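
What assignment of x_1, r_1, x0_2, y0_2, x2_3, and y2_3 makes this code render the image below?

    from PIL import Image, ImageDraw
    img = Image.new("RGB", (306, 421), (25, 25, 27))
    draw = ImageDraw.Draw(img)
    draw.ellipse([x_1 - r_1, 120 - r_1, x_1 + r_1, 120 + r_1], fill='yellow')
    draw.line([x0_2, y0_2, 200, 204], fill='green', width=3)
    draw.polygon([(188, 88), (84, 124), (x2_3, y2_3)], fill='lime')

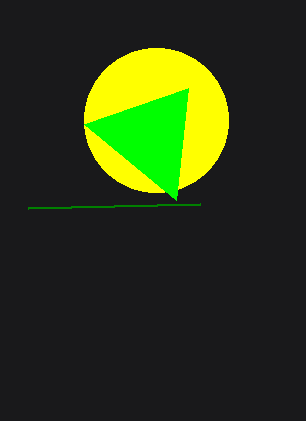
x_1 = 156
r_1 = 72
x0_2 = 28
y0_2 = 208
x2_3 = 176
y2_3 = 200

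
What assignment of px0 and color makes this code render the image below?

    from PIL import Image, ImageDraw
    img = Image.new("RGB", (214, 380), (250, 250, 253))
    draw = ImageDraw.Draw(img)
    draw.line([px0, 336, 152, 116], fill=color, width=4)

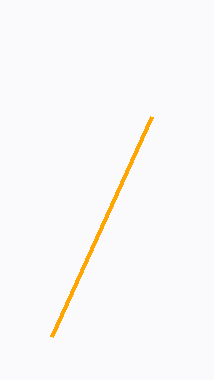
px0 = 52, color = 'orange'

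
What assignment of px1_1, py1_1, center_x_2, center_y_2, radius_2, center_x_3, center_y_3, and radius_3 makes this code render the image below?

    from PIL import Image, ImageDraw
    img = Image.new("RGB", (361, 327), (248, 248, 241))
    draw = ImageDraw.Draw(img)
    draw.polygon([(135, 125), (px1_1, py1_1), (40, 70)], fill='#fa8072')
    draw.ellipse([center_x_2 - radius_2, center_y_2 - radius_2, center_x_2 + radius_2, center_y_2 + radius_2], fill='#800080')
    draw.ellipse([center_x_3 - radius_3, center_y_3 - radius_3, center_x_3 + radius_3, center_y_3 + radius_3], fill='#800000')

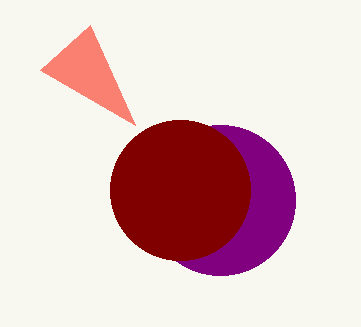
px1_1 = 90; py1_1 = 25; center_x_2 = 220; center_y_2 = 200; radius_2 = 75; center_x_3 = 180; center_y_3 = 190; radius_3 = 70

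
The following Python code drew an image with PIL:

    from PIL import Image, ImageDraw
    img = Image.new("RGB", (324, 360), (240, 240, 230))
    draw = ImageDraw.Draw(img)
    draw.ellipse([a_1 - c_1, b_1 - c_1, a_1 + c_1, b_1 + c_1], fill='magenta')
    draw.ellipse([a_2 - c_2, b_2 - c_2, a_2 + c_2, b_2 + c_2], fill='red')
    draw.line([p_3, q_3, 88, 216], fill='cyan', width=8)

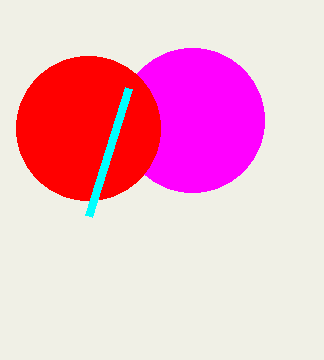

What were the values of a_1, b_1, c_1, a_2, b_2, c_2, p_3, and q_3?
a_1 = 192
b_1 = 120
c_1 = 72
a_2 = 88
b_2 = 128
c_2 = 72
p_3 = 128
q_3 = 88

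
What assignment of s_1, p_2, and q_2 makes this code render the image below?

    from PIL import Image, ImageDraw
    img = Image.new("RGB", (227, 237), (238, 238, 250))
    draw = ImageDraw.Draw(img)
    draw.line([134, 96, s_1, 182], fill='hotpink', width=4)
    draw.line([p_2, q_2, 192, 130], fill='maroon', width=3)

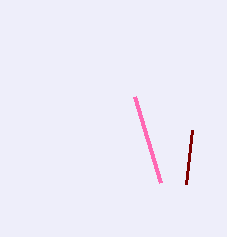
s_1 = 160; p_2 = 186; q_2 = 184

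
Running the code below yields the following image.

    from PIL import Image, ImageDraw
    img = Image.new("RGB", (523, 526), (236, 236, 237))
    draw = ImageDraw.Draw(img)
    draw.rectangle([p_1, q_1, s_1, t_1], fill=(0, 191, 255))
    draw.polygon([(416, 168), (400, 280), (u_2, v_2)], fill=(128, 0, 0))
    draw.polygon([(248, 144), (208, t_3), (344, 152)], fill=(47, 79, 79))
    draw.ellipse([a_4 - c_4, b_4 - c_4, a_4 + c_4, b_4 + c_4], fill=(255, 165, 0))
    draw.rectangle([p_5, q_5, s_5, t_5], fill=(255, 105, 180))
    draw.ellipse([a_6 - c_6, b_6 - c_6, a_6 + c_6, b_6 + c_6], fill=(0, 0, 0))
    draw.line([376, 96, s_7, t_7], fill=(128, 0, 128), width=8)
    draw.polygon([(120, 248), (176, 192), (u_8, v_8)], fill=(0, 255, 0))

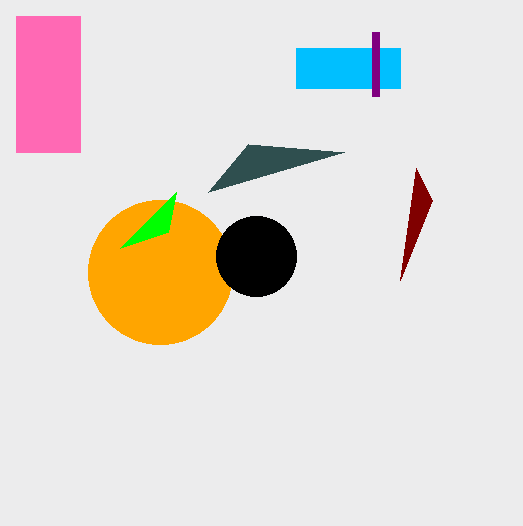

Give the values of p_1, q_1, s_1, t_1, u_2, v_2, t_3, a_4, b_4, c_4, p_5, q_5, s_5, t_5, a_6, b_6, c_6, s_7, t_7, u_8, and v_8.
p_1 = 296; q_1 = 48; s_1 = 400; t_1 = 88; u_2 = 432; v_2 = 200; t_3 = 192; a_4 = 160; b_4 = 272; c_4 = 72; p_5 = 16; q_5 = 16; s_5 = 80; t_5 = 152; a_6 = 256; b_6 = 256; c_6 = 40; s_7 = 376; t_7 = 32; u_8 = 168; v_8 = 232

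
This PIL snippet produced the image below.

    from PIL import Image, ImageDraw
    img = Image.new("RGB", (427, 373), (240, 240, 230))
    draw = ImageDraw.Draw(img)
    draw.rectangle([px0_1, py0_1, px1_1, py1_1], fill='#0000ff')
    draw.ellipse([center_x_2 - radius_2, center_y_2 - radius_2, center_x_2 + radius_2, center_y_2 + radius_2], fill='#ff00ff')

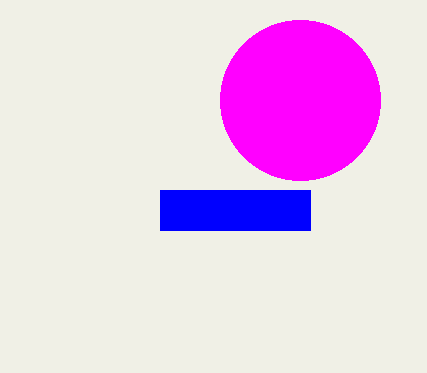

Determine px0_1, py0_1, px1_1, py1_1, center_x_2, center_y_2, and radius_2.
px0_1 = 160; py0_1 = 190; px1_1 = 310; py1_1 = 230; center_x_2 = 300; center_y_2 = 100; radius_2 = 80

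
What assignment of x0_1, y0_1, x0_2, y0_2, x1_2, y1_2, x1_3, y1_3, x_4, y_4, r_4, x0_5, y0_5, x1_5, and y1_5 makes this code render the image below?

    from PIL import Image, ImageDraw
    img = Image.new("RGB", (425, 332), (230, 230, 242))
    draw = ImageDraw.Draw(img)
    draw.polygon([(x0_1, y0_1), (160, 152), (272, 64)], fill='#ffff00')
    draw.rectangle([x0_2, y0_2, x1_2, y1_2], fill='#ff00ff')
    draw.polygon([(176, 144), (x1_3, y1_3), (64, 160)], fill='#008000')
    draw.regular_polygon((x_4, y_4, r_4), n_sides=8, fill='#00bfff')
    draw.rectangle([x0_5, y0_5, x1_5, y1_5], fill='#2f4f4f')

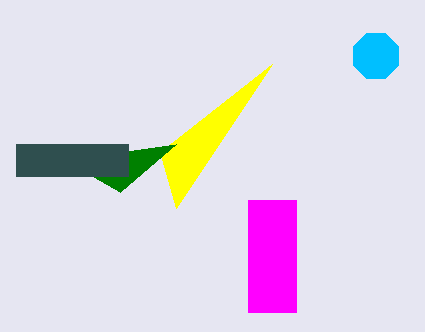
x0_1 = 176
y0_1 = 208
x0_2 = 248
y0_2 = 200
x1_2 = 296
y1_2 = 312
x1_3 = 120
y1_3 = 192
x_4 = 376
y_4 = 56
r_4 = 24
x0_5 = 16
y0_5 = 144
x1_5 = 128
y1_5 = 176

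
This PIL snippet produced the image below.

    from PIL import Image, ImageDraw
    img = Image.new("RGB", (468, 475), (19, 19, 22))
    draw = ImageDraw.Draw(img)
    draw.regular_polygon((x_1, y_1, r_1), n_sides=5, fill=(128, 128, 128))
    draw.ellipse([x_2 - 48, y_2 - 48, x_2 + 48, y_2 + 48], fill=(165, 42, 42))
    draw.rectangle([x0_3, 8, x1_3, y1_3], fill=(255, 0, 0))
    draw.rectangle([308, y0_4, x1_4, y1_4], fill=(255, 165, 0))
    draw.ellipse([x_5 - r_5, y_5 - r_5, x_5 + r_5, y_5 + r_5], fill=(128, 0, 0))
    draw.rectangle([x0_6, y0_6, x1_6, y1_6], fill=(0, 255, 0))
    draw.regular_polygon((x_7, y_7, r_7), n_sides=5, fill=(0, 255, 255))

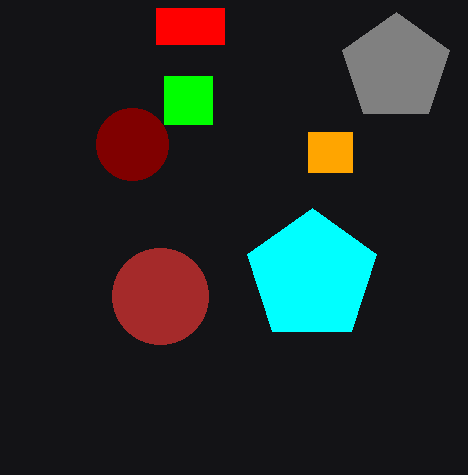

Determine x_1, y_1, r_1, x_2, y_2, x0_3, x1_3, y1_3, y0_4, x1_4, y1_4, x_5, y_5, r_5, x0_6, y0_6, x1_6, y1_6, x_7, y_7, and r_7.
x_1 = 396
y_1 = 68
r_1 = 56
x_2 = 160
y_2 = 296
x0_3 = 156
x1_3 = 224
y1_3 = 44
y0_4 = 132
x1_4 = 352
y1_4 = 172
x_5 = 132
y_5 = 144
r_5 = 36
x0_6 = 164
y0_6 = 76
x1_6 = 212
y1_6 = 124
x_7 = 312
y_7 = 276
r_7 = 68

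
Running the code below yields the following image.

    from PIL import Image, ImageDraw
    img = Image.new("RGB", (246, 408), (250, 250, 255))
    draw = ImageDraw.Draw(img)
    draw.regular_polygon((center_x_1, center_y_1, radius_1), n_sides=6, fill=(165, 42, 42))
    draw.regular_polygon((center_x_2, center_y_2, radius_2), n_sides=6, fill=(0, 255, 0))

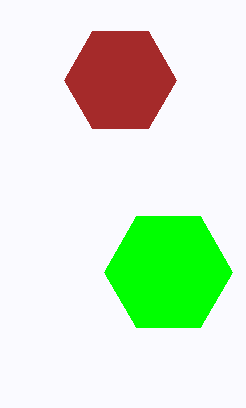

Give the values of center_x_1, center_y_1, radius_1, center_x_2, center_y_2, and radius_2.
center_x_1 = 120
center_y_1 = 80
radius_1 = 56
center_x_2 = 168
center_y_2 = 272
radius_2 = 64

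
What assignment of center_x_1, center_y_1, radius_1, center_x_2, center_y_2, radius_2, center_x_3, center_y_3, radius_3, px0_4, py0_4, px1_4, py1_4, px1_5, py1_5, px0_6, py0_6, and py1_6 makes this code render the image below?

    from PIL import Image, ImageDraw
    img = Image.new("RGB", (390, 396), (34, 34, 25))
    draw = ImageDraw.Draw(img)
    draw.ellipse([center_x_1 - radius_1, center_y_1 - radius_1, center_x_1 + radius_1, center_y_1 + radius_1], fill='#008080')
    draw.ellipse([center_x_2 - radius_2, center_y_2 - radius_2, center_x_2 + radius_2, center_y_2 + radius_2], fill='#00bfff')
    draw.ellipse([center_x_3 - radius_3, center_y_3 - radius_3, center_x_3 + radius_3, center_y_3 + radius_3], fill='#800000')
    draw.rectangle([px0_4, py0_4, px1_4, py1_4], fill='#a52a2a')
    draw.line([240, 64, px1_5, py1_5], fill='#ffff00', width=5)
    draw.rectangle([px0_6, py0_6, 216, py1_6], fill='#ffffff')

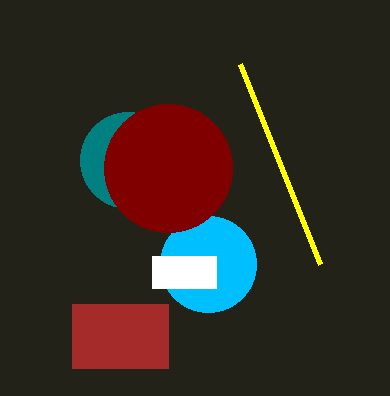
center_x_1 = 128
center_y_1 = 160
radius_1 = 48
center_x_2 = 208
center_y_2 = 264
radius_2 = 48
center_x_3 = 168
center_y_3 = 168
radius_3 = 64
px0_4 = 72
py0_4 = 304
px1_4 = 168
py1_4 = 368
px1_5 = 320
py1_5 = 264
px0_6 = 152
py0_6 = 256
py1_6 = 288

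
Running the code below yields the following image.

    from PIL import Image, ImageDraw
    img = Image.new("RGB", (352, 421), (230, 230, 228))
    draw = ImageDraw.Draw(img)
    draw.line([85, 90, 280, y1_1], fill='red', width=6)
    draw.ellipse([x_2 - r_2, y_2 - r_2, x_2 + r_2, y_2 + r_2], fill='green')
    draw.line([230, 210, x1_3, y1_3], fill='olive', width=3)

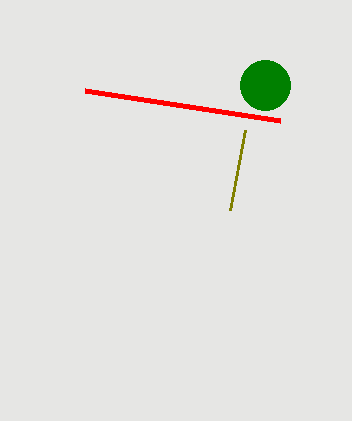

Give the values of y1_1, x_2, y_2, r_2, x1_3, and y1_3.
y1_1 = 120, x_2 = 265, y_2 = 85, r_2 = 25, x1_3 = 245, y1_3 = 130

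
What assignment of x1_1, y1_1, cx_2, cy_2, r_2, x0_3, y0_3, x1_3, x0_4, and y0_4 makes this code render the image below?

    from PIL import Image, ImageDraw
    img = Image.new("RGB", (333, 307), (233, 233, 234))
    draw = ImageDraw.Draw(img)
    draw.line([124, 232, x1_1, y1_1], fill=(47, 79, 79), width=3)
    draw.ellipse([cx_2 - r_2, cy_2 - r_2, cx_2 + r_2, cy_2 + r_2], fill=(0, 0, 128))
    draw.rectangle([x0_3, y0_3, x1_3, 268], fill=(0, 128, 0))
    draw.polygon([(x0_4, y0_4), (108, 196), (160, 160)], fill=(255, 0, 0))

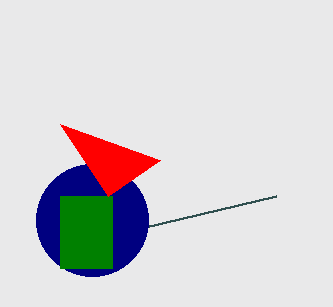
x1_1 = 276, y1_1 = 196, cx_2 = 92, cy_2 = 220, r_2 = 56, x0_3 = 60, y0_3 = 196, x1_3 = 112, x0_4 = 60, y0_4 = 124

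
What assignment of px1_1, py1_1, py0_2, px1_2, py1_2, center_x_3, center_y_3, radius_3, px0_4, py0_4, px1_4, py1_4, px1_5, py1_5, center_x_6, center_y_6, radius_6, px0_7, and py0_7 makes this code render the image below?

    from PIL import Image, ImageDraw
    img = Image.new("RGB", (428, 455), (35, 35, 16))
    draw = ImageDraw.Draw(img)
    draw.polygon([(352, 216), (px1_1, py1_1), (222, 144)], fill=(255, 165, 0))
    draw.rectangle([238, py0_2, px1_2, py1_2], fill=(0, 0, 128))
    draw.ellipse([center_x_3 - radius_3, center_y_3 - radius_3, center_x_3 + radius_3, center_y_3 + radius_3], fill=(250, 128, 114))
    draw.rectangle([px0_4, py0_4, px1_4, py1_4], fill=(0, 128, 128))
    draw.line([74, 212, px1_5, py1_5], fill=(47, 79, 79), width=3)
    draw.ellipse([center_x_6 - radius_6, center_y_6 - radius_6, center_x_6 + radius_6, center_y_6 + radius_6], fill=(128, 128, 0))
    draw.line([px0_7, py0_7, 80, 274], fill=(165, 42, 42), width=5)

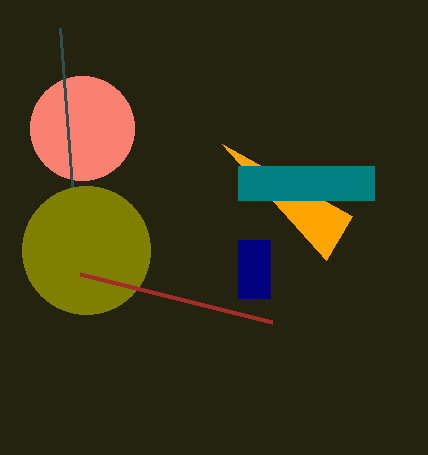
px1_1 = 326; py1_1 = 260; py0_2 = 240; px1_2 = 270; py1_2 = 298; center_x_3 = 82; center_y_3 = 128; radius_3 = 52; px0_4 = 238; py0_4 = 166; px1_4 = 374; py1_4 = 200; px1_5 = 60; py1_5 = 28; center_x_6 = 86; center_y_6 = 250; radius_6 = 64; px0_7 = 272; py0_7 = 322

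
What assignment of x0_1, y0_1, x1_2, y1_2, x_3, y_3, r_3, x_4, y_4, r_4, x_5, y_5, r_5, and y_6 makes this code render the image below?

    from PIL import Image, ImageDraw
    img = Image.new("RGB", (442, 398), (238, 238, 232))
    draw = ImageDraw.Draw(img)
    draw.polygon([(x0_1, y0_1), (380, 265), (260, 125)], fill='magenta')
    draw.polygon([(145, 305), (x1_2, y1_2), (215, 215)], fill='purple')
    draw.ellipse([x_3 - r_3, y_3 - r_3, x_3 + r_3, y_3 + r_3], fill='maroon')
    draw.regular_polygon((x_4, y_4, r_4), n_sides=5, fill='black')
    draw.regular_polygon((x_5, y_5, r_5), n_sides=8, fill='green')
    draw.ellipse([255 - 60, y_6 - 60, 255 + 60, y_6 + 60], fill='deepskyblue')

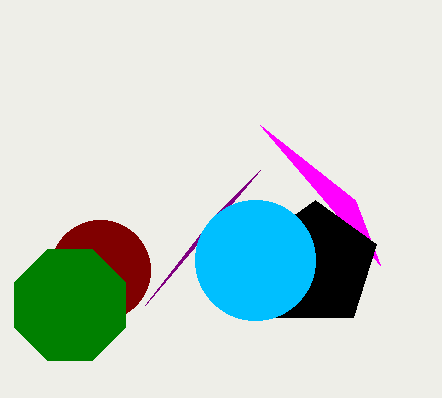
x0_1 = 355, y0_1 = 200, x1_2 = 260, y1_2 = 170, x_3 = 100, y_3 = 270, r_3 = 50, x_4 = 315, y_4 = 265, r_4 = 65, x_5 = 70, y_5 = 305, r_5 = 60, y_6 = 260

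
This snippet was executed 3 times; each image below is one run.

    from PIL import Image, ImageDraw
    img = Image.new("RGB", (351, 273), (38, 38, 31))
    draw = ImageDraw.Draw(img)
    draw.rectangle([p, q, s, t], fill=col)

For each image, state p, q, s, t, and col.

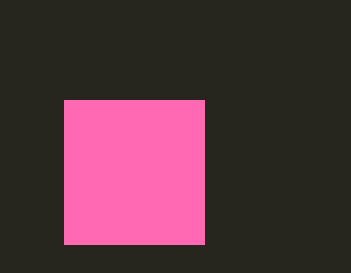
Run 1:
p = 64
q = 100
s = 204
t = 244
col = 'hotpink'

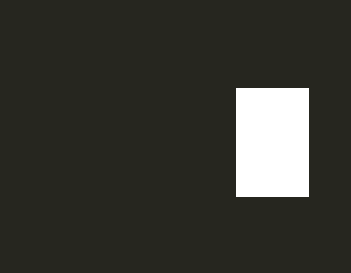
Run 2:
p = 236, q = 88, s = 308, t = 196, col = 'white'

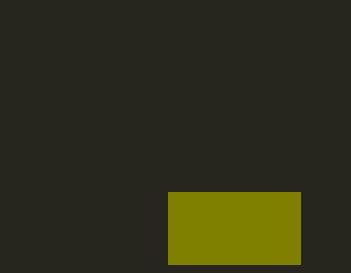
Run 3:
p = 168
q = 192
s = 300
t = 264
col = 'olive'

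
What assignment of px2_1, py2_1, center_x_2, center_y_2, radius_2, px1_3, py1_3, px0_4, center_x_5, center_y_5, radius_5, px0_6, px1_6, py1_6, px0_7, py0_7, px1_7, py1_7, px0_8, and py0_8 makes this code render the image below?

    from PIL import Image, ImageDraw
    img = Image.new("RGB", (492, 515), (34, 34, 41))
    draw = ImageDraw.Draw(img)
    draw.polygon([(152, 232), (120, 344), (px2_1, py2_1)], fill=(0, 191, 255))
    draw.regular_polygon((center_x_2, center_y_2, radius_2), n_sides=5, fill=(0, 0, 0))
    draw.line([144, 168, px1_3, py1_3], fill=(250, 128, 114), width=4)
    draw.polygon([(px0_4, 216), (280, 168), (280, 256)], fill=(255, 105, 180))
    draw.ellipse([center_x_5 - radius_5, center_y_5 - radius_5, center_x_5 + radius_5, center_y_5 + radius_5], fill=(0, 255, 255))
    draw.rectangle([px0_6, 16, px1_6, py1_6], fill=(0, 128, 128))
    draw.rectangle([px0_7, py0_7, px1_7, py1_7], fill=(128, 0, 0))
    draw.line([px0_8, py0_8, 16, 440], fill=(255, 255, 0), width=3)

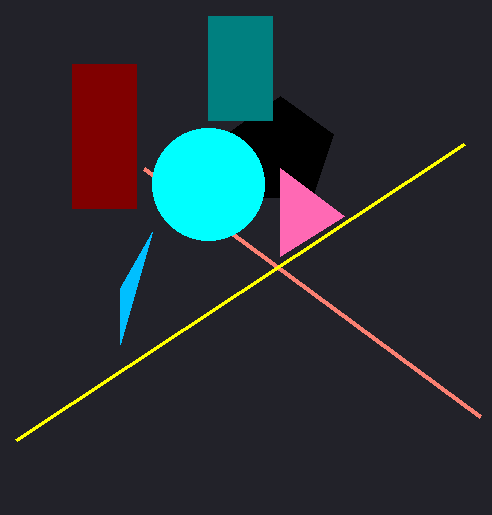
px2_1 = 120
py2_1 = 288
center_x_2 = 280
center_y_2 = 152
radius_2 = 56
px1_3 = 480
py1_3 = 416
px0_4 = 344
center_x_5 = 208
center_y_5 = 184
radius_5 = 56
px0_6 = 208
px1_6 = 272
py1_6 = 120
px0_7 = 72
py0_7 = 64
px1_7 = 136
py1_7 = 208
px0_8 = 464
py0_8 = 144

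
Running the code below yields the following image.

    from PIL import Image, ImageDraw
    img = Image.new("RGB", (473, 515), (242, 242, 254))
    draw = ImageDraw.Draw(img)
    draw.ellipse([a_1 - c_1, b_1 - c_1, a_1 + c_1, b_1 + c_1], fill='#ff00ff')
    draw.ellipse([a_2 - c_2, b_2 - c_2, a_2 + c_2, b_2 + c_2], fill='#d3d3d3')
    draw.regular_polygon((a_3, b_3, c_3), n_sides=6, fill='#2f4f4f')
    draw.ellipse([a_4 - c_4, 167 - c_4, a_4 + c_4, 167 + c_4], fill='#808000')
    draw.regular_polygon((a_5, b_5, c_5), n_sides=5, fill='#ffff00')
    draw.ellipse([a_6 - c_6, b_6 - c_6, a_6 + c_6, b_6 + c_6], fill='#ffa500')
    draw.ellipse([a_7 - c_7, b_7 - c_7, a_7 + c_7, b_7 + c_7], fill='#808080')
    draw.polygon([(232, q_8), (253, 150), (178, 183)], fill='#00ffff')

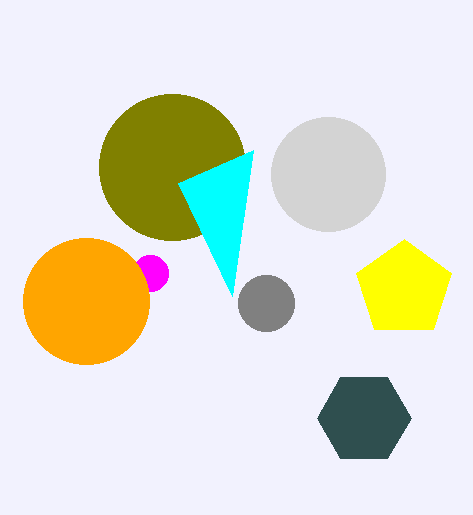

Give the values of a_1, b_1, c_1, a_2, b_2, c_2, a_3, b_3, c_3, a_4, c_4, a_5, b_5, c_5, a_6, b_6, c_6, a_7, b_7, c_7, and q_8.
a_1 = 150
b_1 = 273
c_1 = 18
a_2 = 328
b_2 = 174
c_2 = 57
a_3 = 364
b_3 = 418
c_3 = 47
a_4 = 172
c_4 = 73
a_5 = 404
b_5 = 289
c_5 = 50
a_6 = 86
b_6 = 301
c_6 = 63
a_7 = 266
b_7 = 303
c_7 = 28
q_8 = 296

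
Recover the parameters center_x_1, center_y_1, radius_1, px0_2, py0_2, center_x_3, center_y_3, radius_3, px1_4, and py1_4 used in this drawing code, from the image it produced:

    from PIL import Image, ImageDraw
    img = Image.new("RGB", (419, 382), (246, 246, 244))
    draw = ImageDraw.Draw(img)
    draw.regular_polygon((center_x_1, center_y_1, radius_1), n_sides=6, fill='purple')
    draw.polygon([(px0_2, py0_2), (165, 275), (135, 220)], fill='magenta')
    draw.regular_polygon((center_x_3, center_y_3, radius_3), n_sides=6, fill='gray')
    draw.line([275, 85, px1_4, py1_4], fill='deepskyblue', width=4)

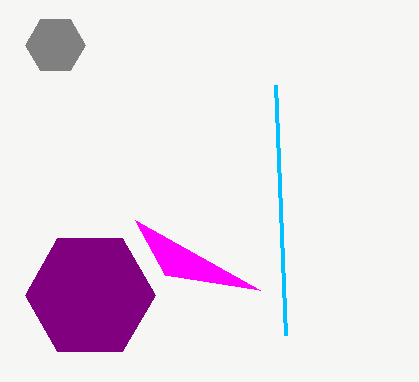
center_x_1 = 90; center_y_1 = 295; radius_1 = 65; px0_2 = 260; py0_2 = 290; center_x_3 = 55; center_y_3 = 45; radius_3 = 30; px1_4 = 285; py1_4 = 335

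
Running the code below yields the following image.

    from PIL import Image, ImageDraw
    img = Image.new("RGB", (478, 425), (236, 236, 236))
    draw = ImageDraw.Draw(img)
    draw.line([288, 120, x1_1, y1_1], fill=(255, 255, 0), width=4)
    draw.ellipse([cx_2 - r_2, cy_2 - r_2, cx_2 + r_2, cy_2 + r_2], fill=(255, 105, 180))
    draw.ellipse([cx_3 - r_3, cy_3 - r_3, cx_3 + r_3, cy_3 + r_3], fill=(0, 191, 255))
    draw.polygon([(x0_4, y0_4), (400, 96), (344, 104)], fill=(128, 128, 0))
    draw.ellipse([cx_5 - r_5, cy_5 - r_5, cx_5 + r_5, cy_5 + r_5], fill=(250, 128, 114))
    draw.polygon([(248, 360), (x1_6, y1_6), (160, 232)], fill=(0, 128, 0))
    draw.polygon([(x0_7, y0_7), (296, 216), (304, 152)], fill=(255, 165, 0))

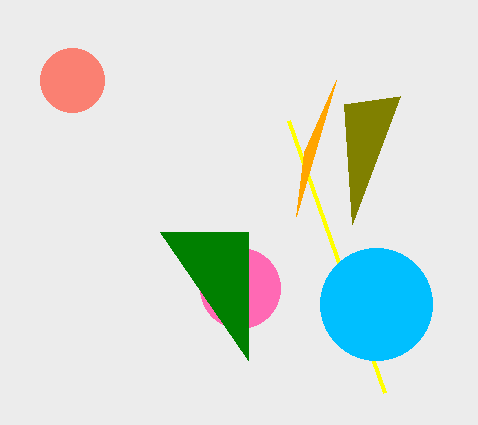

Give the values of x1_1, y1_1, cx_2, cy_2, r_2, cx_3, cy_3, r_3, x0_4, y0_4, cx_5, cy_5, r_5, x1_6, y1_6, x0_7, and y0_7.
x1_1 = 384
y1_1 = 392
cx_2 = 240
cy_2 = 288
r_2 = 40
cx_3 = 376
cy_3 = 304
r_3 = 56
x0_4 = 352
y0_4 = 224
cx_5 = 72
cy_5 = 80
r_5 = 32
x1_6 = 248
y1_6 = 232
x0_7 = 336
y0_7 = 80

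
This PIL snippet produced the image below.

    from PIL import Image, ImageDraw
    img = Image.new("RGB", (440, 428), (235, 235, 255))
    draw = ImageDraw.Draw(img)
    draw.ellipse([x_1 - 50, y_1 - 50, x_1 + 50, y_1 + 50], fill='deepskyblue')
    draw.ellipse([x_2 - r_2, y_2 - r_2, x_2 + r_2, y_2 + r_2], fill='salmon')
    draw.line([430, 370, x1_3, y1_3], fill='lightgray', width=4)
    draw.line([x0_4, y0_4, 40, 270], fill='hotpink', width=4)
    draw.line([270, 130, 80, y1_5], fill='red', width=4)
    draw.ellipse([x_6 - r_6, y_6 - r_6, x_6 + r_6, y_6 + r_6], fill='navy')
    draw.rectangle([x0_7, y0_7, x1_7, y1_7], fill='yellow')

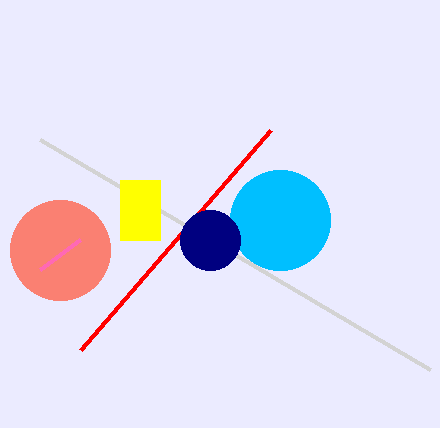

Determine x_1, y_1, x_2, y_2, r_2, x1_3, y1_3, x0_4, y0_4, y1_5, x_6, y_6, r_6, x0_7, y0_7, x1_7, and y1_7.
x_1 = 280; y_1 = 220; x_2 = 60; y_2 = 250; r_2 = 50; x1_3 = 40; y1_3 = 140; x0_4 = 80; y0_4 = 240; y1_5 = 350; x_6 = 210; y_6 = 240; r_6 = 30; x0_7 = 120; y0_7 = 180; x1_7 = 160; y1_7 = 240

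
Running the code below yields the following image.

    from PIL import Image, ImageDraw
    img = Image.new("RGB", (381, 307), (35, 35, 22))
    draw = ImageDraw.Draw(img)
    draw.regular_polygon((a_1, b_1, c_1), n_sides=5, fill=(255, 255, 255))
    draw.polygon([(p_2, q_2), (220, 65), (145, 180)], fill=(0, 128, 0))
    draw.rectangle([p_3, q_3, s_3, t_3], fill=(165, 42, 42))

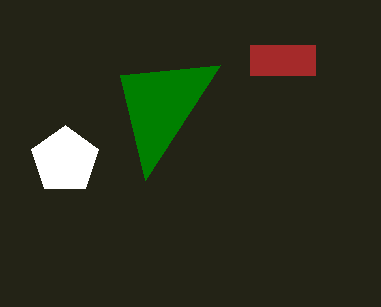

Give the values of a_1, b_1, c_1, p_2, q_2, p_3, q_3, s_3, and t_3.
a_1 = 65
b_1 = 160
c_1 = 35
p_2 = 120
q_2 = 75
p_3 = 250
q_3 = 45
s_3 = 315
t_3 = 75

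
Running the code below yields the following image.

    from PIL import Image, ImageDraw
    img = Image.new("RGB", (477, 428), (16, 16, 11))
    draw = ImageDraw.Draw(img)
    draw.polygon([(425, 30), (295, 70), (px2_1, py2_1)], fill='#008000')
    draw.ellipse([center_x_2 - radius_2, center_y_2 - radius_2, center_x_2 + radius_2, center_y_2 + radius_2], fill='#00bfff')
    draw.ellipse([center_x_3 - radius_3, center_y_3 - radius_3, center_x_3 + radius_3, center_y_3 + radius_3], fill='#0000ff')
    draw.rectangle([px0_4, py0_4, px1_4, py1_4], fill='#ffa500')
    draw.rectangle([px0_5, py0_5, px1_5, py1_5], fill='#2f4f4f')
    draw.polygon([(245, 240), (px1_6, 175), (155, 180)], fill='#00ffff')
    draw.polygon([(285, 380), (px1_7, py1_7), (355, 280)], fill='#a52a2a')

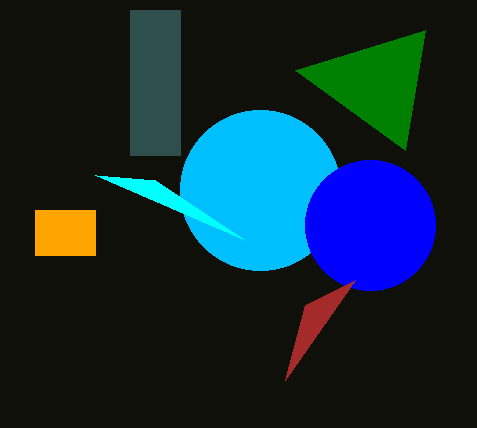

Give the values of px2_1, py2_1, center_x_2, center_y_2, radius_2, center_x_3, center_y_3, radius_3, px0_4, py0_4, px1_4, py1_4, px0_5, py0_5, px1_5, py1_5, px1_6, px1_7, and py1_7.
px2_1 = 405
py2_1 = 150
center_x_2 = 260
center_y_2 = 190
radius_2 = 80
center_x_3 = 370
center_y_3 = 225
radius_3 = 65
px0_4 = 35
py0_4 = 210
px1_4 = 95
py1_4 = 255
px0_5 = 130
py0_5 = 10
px1_5 = 180
py1_5 = 155
px1_6 = 95
px1_7 = 305
py1_7 = 305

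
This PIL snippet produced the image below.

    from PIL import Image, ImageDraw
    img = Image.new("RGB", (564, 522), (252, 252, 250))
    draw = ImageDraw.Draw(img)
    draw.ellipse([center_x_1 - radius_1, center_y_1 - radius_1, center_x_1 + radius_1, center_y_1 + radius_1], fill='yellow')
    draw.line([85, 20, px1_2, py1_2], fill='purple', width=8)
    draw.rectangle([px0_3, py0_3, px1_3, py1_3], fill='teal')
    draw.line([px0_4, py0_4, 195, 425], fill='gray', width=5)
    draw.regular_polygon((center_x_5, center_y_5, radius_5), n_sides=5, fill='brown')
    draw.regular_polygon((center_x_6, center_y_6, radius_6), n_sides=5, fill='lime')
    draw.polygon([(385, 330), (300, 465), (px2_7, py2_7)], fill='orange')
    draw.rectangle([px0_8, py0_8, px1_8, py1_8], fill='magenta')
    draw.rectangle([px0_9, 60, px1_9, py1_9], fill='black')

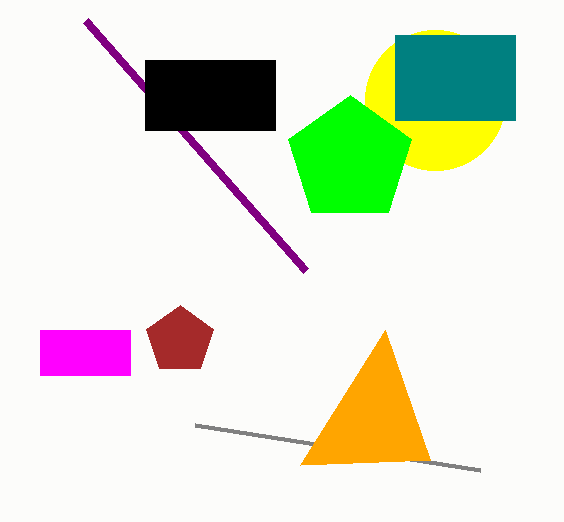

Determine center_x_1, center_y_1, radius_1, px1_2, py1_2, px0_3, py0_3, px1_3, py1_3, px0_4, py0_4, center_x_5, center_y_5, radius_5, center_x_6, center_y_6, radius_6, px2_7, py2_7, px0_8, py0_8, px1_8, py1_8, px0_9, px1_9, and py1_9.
center_x_1 = 435
center_y_1 = 100
radius_1 = 70
px1_2 = 305
py1_2 = 270
px0_3 = 395
py0_3 = 35
px1_3 = 515
py1_3 = 120
px0_4 = 480
py0_4 = 470
center_x_5 = 180
center_y_5 = 340
radius_5 = 35
center_x_6 = 350
center_y_6 = 160
radius_6 = 65
px2_7 = 430
py2_7 = 460
px0_8 = 40
py0_8 = 330
px1_8 = 130
py1_8 = 375
px0_9 = 145
px1_9 = 275
py1_9 = 130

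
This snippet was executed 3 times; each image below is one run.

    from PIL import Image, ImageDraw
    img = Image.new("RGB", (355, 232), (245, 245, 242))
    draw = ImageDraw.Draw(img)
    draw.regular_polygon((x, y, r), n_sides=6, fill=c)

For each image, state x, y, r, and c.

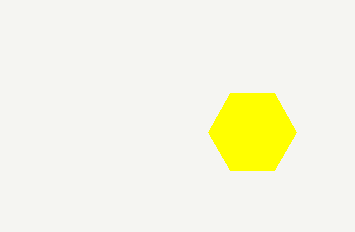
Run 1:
x = 252; y = 132; r = 44; c = 'yellow'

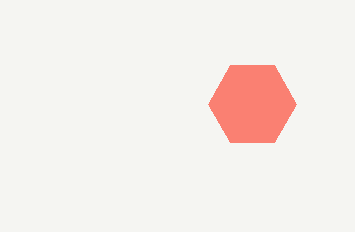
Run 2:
x = 252; y = 104; r = 44; c = 'salmon'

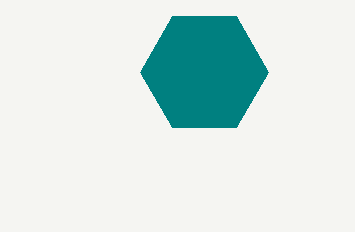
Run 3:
x = 204, y = 72, r = 64, c = 'teal'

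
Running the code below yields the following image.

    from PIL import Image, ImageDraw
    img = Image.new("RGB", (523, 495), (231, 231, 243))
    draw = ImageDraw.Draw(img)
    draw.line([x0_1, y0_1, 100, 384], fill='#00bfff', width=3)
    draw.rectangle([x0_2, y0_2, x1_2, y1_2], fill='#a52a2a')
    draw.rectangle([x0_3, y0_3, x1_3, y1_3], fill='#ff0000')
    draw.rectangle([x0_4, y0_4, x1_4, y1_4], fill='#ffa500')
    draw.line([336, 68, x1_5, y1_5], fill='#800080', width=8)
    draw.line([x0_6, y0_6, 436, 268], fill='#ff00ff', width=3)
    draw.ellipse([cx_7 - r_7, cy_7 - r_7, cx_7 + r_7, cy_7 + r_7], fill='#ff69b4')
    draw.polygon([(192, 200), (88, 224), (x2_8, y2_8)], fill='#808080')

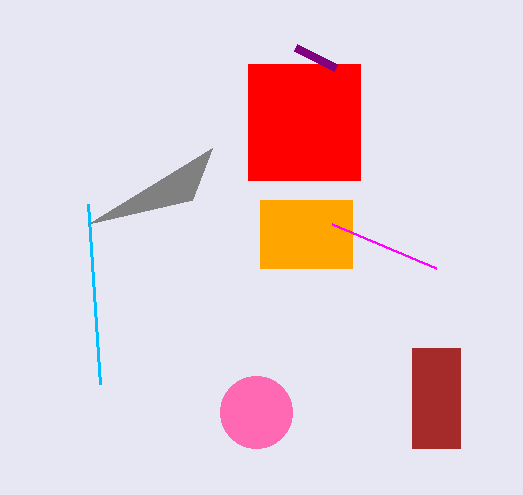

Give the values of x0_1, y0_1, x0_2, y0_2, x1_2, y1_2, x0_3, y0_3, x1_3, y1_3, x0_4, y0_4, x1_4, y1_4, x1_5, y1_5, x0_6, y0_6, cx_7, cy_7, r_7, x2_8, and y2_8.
x0_1 = 88, y0_1 = 204, x0_2 = 412, y0_2 = 348, x1_2 = 460, y1_2 = 448, x0_3 = 248, y0_3 = 64, x1_3 = 360, y1_3 = 180, x0_4 = 260, y0_4 = 200, x1_4 = 352, y1_4 = 268, x1_5 = 296, y1_5 = 48, x0_6 = 332, y0_6 = 224, cx_7 = 256, cy_7 = 412, r_7 = 36, x2_8 = 212, y2_8 = 148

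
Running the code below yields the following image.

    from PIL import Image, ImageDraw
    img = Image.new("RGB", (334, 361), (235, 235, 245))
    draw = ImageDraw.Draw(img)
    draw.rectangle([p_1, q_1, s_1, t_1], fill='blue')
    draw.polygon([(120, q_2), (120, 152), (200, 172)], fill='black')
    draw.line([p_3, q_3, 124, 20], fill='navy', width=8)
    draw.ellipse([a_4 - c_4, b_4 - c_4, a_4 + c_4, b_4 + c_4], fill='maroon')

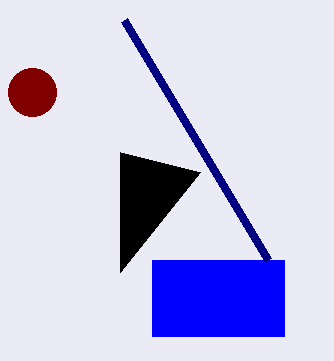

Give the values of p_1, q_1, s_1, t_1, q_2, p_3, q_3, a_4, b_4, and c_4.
p_1 = 152
q_1 = 260
s_1 = 284
t_1 = 336
q_2 = 272
p_3 = 268
q_3 = 260
a_4 = 32
b_4 = 92
c_4 = 24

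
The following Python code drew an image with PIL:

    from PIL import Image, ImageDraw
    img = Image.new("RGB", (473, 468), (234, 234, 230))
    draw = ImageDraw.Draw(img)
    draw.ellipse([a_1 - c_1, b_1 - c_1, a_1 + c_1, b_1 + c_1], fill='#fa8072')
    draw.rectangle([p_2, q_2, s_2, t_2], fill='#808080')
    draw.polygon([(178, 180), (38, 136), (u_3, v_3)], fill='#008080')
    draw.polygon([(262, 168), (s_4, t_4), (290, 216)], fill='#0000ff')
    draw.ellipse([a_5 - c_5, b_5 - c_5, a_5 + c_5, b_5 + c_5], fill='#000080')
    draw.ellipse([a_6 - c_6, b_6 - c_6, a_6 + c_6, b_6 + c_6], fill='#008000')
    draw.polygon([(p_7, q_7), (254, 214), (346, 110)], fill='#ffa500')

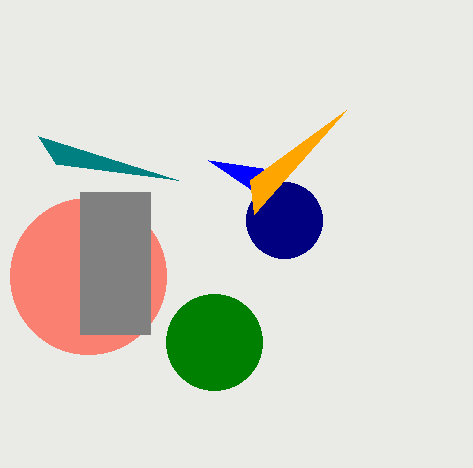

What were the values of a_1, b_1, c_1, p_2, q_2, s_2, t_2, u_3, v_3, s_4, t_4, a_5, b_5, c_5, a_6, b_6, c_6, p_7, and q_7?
a_1 = 88, b_1 = 276, c_1 = 78, p_2 = 80, q_2 = 192, s_2 = 150, t_2 = 334, u_3 = 56, v_3 = 164, s_4 = 208, t_4 = 160, a_5 = 284, b_5 = 220, c_5 = 38, a_6 = 214, b_6 = 342, c_6 = 48, p_7 = 250, q_7 = 180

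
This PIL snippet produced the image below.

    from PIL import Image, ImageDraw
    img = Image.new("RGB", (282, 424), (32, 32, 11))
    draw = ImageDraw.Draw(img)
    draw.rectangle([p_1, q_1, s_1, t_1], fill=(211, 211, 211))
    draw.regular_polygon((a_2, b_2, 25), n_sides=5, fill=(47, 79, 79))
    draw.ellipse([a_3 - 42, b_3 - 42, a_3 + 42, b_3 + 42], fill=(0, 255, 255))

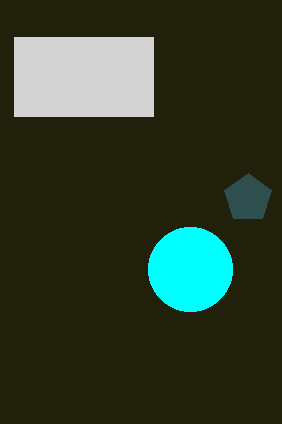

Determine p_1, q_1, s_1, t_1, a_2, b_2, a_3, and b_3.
p_1 = 14
q_1 = 37
s_1 = 153
t_1 = 116
a_2 = 248
b_2 = 198
a_3 = 190
b_3 = 269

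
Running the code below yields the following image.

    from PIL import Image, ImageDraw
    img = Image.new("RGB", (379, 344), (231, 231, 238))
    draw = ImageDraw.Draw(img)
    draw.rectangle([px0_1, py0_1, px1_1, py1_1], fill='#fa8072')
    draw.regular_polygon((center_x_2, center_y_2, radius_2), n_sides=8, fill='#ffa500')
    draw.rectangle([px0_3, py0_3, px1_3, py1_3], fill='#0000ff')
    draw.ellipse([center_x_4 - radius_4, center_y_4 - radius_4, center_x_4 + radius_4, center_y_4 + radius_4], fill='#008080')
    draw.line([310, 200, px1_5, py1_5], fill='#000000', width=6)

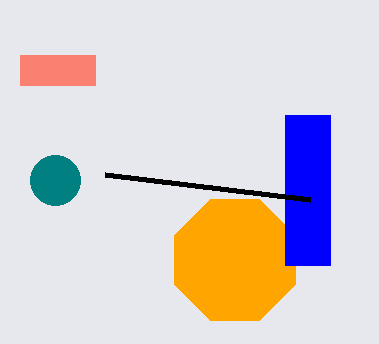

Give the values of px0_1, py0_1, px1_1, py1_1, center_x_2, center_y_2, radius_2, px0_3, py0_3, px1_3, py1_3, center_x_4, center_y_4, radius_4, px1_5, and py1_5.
px0_1 = 20, py0_1 = 55, px1_1 = 95, py1_1 = 85, center_x_2 = 235, center_y_2 = 260, radius_2 = 65, px0_3 = 285, py0_3 = 115, px1_3 = 330, py1_3 = 265, center_x_4 = 55, center_y_4 = 180, radius_4 = 25, px1_5 = 105, py1_5 = 175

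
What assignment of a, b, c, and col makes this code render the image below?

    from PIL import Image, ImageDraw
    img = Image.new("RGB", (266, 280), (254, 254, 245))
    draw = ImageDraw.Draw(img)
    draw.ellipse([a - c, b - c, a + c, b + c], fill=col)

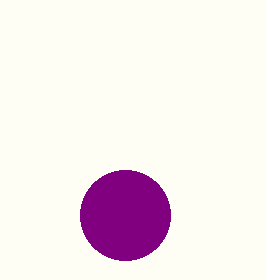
a = 125; b = 215; c = 45; col = 'purple'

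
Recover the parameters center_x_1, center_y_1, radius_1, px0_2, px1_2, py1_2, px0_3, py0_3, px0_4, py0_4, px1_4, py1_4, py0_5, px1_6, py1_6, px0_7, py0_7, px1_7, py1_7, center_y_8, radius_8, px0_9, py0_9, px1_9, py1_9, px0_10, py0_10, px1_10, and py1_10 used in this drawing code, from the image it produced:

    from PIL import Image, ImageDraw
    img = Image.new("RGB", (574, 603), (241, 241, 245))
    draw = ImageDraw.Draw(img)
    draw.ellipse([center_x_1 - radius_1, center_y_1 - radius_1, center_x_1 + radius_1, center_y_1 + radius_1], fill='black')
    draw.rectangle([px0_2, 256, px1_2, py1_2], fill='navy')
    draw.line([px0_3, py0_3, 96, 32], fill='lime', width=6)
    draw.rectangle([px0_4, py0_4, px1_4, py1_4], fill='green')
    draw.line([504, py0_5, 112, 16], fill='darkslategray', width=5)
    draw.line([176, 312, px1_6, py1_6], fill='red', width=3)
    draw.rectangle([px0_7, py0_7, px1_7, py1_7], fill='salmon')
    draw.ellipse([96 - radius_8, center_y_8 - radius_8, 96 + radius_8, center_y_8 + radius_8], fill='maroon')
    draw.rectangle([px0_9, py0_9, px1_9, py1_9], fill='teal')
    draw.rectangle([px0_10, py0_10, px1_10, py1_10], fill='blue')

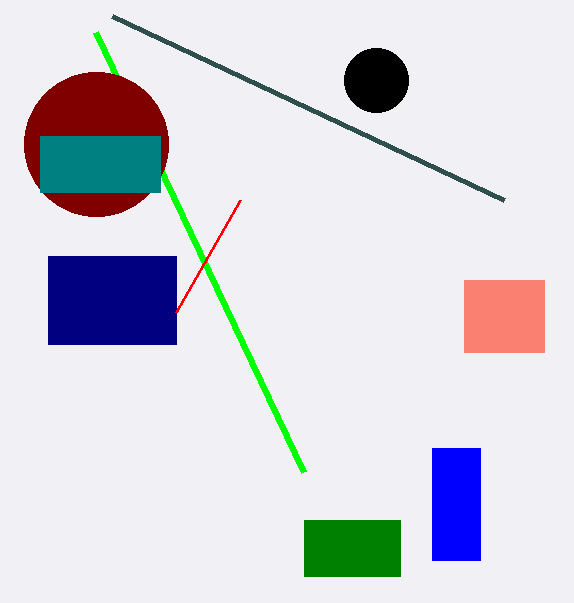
center_x_1 = 376, center_y_1 = 80, radius_1 = 32, px0_2 = 48, px1_2 = 176, py1_2 = 344, px0_3 = 304, py0_3 = 472, px0_4 = 304, py0_4 = 520, px1_4 = 400, py1_4 = 576, py0_5 = 200, px1_6 = 240, py1_6 = 200, px0_7 = 464, py0_7 = 280, px1_7 = 544, py1_7 = 352, center_y_8 = 144, radius_8 = 72, px0_9 = 40, py0_9 = 136, px1_9 = 160, py1_9 = 192, px0_10 = 432, py0_10 = 448, px1_10 = 480, py1_10 = 560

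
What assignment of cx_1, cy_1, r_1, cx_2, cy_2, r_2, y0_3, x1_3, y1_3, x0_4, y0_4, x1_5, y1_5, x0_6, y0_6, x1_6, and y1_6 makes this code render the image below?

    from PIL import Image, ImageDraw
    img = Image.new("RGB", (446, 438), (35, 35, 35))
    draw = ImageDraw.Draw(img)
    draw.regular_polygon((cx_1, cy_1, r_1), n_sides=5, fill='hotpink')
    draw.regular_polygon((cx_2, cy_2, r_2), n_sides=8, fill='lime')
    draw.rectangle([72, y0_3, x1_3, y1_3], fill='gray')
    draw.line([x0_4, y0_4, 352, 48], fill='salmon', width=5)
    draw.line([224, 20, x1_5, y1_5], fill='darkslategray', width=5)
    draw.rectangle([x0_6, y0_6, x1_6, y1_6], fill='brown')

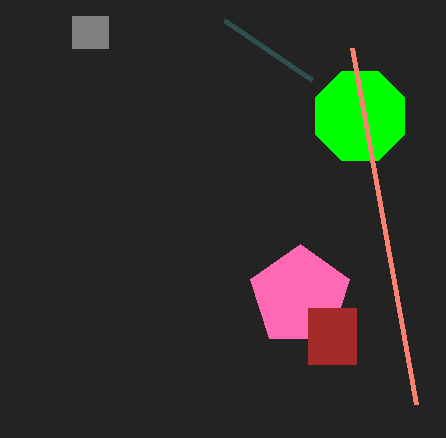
cx_1 = 300
cy_1 = 296
r_1 = 52
cx_2 = 360
cy_2 = 116
r_2 = 48
y0_3 = 16
x1_3 = 108
y1_3 = 48
x0_4 = 416
y0_4 = 404
x1_5 = 312
y1_5 = 80
x0_6 = 308
y0_6 = 308
x1_6 = 356
y1_6 = 364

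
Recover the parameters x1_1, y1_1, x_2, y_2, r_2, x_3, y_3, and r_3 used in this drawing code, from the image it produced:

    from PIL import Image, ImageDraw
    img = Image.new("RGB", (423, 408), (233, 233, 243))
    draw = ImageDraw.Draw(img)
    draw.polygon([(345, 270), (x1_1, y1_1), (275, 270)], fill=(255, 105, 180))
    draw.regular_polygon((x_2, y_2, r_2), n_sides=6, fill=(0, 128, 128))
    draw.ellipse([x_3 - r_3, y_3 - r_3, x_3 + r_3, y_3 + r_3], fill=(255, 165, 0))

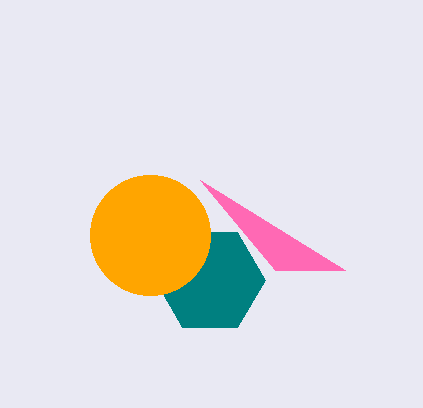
x1_1 = 200; y1_1 = 180; x_2 = 210; y_2 = 280; r_2 = 55; x_3 = 150; y_3 = 235; r_3 = 60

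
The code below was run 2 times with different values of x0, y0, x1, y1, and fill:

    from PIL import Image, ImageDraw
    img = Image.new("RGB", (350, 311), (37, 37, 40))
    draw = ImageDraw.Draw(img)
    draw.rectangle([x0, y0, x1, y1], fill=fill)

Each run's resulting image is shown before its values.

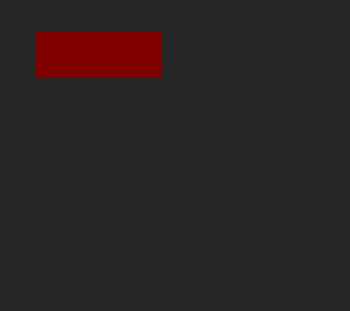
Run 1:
x0 = 36, y0 = 32, x1 = 160, y1 = 76, fill = 'maroon'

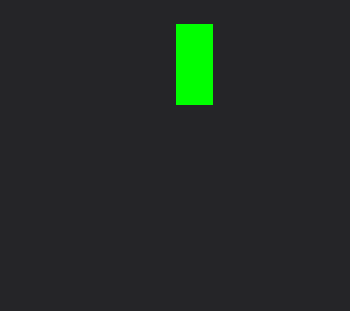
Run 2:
x0 = 176
y0 = 24
x1 = 212
y1 = 104
fill = 'lime'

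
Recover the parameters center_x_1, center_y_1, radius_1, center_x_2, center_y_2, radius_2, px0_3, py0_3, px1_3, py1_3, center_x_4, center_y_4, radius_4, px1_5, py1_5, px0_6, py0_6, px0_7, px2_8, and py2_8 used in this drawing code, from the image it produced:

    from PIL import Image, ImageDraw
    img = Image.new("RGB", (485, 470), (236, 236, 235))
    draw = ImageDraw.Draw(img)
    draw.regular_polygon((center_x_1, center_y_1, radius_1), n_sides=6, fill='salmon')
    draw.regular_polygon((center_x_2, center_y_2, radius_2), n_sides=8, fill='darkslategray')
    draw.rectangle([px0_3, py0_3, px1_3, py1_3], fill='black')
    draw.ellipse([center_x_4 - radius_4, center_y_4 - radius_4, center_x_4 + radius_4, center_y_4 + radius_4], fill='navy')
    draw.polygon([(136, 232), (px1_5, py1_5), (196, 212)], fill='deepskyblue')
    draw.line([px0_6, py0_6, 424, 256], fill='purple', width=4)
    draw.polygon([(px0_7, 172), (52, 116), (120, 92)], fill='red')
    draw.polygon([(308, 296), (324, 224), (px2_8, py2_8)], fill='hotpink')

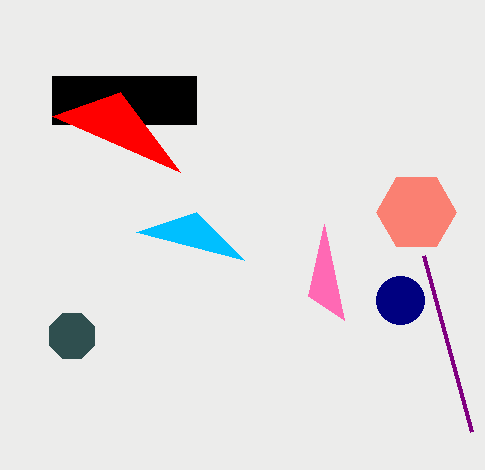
center_x_1 = 416
center_y_1 = 212
radius_1 = 40
center_x_2 = 72
center_y_2 = 336
radius_2 = 24
px0_3 = 52
py0_3 = 76
px1_3 = 196
py1_3 = 124
center_x_4 = 400
center_y_4 = 300
radius_4 = 24
px1_5 = 244
py1_5 = 260
px0_6 = 472
py0_6 = 432
px0_7 = 180
px2_8 = 344
py2_8 = 320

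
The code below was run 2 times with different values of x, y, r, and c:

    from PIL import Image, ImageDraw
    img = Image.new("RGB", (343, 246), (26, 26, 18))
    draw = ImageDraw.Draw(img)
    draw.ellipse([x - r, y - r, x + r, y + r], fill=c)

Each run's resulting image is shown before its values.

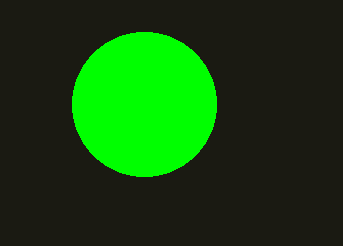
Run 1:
x = 144; y = 104; r = 72; c = 'lime'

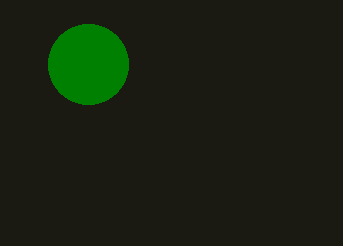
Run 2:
x = 88
y = 64
r = 40
c = 'green'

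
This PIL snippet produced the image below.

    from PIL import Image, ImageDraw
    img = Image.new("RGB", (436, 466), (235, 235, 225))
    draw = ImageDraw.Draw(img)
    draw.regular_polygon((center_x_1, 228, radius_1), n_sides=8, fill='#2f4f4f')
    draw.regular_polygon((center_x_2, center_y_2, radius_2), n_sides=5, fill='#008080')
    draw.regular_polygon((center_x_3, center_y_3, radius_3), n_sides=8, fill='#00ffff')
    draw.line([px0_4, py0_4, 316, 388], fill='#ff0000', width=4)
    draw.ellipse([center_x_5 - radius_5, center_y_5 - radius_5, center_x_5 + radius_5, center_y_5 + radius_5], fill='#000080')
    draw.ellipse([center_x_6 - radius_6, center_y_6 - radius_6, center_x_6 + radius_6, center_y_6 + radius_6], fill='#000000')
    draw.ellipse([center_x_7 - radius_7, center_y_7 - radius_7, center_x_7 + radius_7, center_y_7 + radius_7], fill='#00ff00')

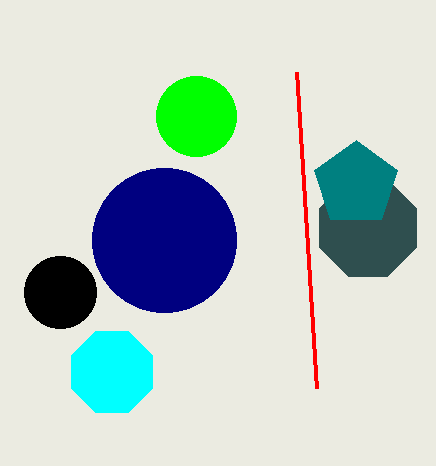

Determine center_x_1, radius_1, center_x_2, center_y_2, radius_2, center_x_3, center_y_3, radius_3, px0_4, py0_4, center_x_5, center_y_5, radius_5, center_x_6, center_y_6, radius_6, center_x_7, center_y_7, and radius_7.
center_x_1 = 368; radius_1 = 52; center_x_2 = 356; center_y_2 = 184; radius_2 = 44; center_x_3 = 112; center_y_3 = 372; radius_3 = 44; px0_4 = 296; py0_4 = 72; center_x_5 = 164; center_y_5 = 240; radius_5 = 72; center_x_6 = 60; center_y_6 = 292; radius_6 = 36; center_x_7 = 196; center_y_7 = 116; radius_7 = 40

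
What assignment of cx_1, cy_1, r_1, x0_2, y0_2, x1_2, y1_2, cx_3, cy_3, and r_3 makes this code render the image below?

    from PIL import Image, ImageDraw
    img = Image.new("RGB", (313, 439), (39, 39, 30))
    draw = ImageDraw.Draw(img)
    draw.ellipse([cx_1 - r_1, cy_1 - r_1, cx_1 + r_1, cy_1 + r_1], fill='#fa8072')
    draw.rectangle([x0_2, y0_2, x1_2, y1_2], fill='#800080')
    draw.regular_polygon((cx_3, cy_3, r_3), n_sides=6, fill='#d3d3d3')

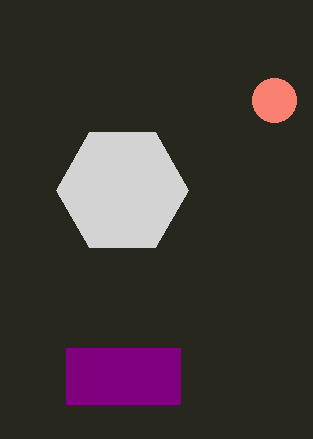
cx_1 = 274, cy_1 = 100, r_1 = 22, x0_2 = 66, y0_2 = 348, x1_2 = 180, y1_2 = 404, cx_3 = 122, cy_3 = 190, r_3 = 66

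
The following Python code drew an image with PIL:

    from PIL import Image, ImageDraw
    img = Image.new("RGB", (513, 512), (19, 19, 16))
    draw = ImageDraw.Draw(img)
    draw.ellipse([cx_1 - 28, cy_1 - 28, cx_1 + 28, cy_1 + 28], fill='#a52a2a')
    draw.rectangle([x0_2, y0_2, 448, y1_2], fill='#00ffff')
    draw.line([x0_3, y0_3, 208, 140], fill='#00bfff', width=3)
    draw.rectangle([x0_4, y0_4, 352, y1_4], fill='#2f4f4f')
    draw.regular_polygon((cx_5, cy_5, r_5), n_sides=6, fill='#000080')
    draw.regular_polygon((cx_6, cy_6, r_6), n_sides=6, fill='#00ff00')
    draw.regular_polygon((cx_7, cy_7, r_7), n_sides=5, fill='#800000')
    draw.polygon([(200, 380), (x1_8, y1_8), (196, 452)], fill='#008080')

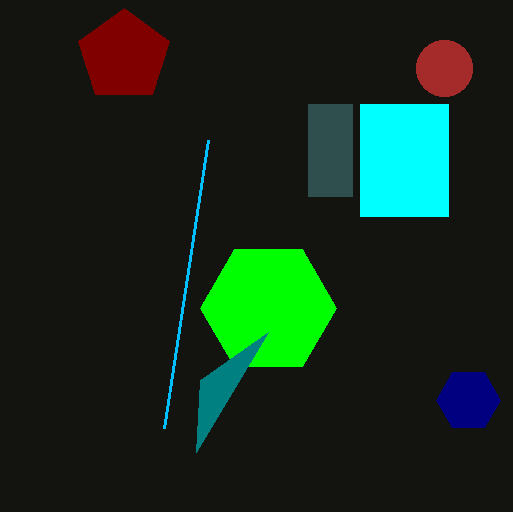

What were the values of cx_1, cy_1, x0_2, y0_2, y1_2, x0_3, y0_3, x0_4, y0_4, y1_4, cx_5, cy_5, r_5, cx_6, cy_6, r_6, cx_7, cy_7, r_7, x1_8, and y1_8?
cx_1 = 444; cy_1 = 68; x0_2 = 360; y0_2 = 104; y1_2 = 216; x0_3 = 164; y0_3 = 428; x0_4 = 308; y0_4 = 104; y1_4 = 196; cx_5 = 468; cy_5 = 400; r_5 = 32; cx_6 = 268; cy_6 = 308; r_6 = 68; cx_7 = 124; cy_7 = 56; r_7 = 48; x1_8 = 268; y1_8 = 332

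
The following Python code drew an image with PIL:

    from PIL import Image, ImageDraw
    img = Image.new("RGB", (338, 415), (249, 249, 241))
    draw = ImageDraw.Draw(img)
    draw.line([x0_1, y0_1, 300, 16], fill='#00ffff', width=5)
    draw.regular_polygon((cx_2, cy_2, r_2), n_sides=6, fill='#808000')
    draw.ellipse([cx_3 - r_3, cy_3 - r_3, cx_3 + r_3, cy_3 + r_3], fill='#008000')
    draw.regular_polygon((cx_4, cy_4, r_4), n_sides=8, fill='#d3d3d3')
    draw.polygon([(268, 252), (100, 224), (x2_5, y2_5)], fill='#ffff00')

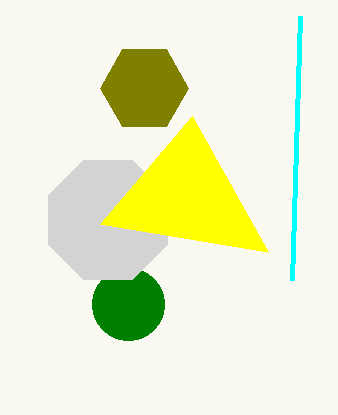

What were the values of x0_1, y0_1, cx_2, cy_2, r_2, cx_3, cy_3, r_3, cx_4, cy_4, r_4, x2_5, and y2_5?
x0_1 = 292
y0_1 = 280
cx_2 = 144
cy_2 = 88
r_2 = 44
cx_3 = 128
cy_3 = 304
r_3 = 36
cx_4 = 108
cy_4 = 220
r_4 = 64
x2_5 = 192
y2_5 = 116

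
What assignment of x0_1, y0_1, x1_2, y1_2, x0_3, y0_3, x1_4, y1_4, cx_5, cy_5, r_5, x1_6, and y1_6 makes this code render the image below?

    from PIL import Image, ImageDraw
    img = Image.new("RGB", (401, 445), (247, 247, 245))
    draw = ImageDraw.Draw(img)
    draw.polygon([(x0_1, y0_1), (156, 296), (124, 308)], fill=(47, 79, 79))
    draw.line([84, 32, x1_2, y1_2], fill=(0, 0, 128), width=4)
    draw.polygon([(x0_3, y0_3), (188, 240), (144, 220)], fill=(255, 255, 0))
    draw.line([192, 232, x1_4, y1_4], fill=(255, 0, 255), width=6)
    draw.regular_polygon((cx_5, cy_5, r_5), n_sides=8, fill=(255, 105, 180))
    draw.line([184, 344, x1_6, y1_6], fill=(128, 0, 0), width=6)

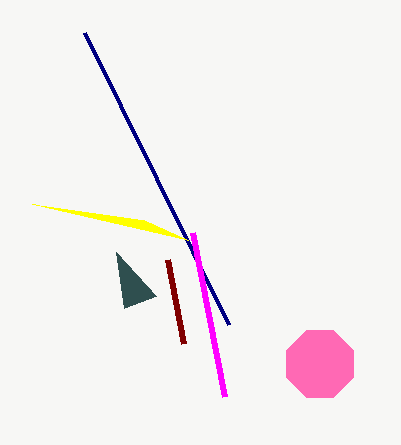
x0_1 = 116
y0_1 = 252
x1_2 = 228
y1_2 = 324
x0_3 = 32
y0_3 = 204
x1_4 = 224
y1_4 = 396
cx_5 = 320
cy_5 = 364
r_5 = 36
x1_6 = 168
y1_6 = 260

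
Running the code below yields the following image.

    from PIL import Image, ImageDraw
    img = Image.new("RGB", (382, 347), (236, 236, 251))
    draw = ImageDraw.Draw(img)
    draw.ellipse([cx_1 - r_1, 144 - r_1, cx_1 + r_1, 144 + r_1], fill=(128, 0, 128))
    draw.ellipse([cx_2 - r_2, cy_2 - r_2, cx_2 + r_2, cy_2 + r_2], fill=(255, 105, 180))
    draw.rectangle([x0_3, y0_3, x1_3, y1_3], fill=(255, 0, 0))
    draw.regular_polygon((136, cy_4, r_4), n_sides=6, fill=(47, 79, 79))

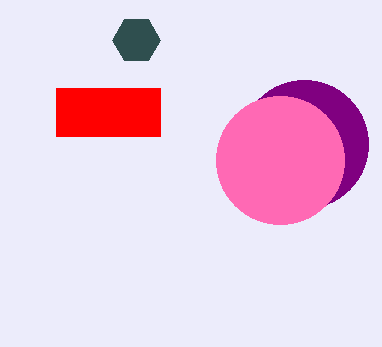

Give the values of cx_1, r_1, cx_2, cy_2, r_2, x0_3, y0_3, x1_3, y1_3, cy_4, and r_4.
cx_1 = 304, r_1 = 64, cx_2 = 280, cy_2 = 160, r_2 = 64, x0_3 = 56, y0_3 = 88, x1_3 = 160, y1_3 = 136, cy_4 = 40, r_4 = 24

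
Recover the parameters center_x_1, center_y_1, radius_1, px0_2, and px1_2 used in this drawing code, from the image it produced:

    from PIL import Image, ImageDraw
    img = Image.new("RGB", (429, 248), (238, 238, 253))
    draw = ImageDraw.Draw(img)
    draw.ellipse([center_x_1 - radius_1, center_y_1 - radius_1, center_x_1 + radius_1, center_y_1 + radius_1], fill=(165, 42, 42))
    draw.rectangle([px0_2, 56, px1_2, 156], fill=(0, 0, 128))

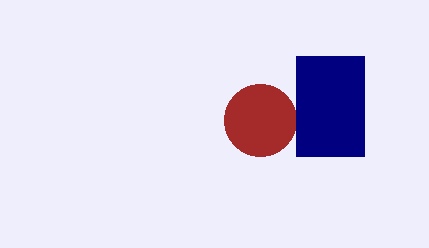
center_x_1 = 260, center_y_1 = 120, radius_1 = 36, px0_2 = 296, px1_2 = 364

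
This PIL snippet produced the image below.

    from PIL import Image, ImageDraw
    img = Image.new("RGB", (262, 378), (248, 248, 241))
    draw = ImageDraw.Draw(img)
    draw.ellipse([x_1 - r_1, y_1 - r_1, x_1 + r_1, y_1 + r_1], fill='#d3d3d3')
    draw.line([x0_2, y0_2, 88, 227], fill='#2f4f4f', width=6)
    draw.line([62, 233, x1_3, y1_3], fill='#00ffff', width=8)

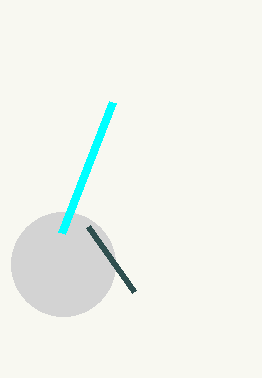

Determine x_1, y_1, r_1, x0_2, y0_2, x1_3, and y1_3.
x_1 = 63; y_1 = 264; r_1 = 52; x0_2 = 134; y0_2 = 292; x1_3 = 113; y1_3 = 102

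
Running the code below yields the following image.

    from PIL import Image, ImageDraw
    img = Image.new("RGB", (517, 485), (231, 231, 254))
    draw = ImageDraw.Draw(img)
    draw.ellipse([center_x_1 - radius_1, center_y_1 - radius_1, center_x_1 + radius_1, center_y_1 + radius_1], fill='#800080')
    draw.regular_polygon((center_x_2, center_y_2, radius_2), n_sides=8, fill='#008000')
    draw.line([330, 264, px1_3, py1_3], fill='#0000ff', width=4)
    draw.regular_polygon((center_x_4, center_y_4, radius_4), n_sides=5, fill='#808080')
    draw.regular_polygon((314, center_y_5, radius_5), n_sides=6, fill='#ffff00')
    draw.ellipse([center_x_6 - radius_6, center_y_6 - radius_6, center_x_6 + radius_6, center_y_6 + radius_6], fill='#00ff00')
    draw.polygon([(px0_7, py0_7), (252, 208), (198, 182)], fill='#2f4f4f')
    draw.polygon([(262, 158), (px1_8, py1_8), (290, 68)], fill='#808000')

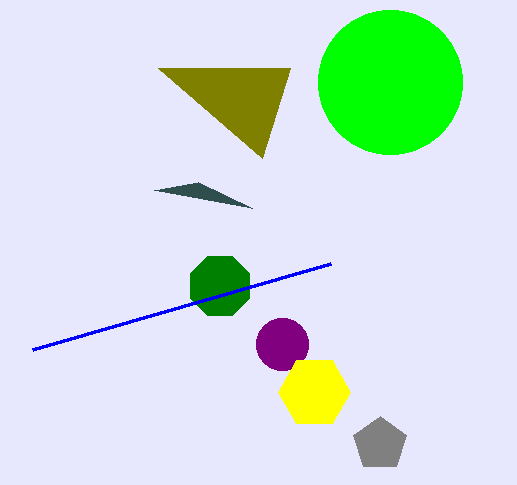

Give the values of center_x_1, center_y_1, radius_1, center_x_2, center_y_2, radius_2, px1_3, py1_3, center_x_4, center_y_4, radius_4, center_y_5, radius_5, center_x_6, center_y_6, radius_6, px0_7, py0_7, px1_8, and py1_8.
center_x_1 = 282
center_y_1 = 344
radius_1 = 26
center_x_2 = 220
center_y_2 = 286
radius_2 = 32
px1_3 = 32
py1_3 = 350
center_x_4 = 380
center_y_4 = 444
radius_4 = 28
center_y_5 = 392
radius_5 = 36
center_x_6 = 390
center_y_6 = 82
radius_6 = 72
px0_7 = 154
py0_7 = 190
px1_8 = 158
py1_8 = 68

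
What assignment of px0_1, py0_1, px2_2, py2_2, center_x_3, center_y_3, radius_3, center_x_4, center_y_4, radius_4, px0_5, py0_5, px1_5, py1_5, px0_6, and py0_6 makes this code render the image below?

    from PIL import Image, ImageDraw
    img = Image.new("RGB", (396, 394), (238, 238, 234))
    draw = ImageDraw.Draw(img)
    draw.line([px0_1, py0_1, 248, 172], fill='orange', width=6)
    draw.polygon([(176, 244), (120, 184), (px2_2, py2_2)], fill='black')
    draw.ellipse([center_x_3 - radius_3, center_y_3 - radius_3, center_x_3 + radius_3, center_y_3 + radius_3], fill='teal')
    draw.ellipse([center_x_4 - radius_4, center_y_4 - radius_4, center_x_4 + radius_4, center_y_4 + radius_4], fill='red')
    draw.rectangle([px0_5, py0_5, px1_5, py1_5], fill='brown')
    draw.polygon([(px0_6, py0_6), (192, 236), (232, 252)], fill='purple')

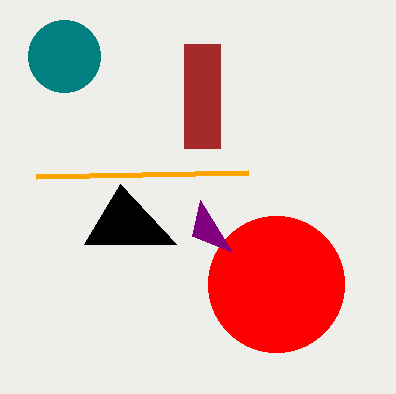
px0_1 = 36; py0_1 = 176; px2_2 = 84; py2_2 = 244; center_x_3 = 64; center_y_3 = 56; radius_3 = 36; center_x_4 = 276; center_y_4 = 284; radius_4 = 68; px0_5 = 184; py0_5 = 44; px1_5 = 220; py1_5 = 148; px0_6 = 200; py0_6 = 200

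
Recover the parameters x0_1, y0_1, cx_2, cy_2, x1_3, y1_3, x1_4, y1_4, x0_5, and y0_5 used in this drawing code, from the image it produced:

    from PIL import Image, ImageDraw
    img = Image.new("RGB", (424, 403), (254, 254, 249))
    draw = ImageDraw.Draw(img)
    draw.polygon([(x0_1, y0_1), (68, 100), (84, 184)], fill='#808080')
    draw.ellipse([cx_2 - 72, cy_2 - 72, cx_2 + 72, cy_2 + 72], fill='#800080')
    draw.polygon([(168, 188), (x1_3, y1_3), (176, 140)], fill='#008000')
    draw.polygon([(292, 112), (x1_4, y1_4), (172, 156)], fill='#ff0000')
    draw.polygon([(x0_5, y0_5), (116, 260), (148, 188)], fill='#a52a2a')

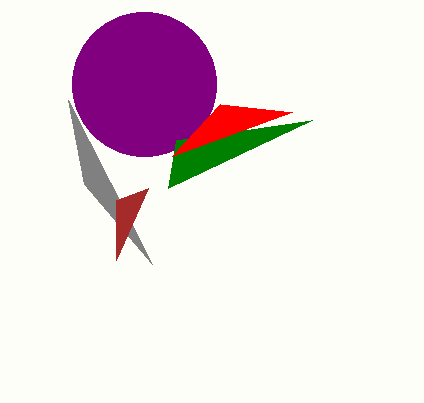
x0_1 = 152; y0_1 = 264; cx_2 = 144; cy_2 = 84; x1_3 = 312; y1_3 = 120; x1_4 = 220; y1_4 = 104; x0_5 = 116; y0_5 = 200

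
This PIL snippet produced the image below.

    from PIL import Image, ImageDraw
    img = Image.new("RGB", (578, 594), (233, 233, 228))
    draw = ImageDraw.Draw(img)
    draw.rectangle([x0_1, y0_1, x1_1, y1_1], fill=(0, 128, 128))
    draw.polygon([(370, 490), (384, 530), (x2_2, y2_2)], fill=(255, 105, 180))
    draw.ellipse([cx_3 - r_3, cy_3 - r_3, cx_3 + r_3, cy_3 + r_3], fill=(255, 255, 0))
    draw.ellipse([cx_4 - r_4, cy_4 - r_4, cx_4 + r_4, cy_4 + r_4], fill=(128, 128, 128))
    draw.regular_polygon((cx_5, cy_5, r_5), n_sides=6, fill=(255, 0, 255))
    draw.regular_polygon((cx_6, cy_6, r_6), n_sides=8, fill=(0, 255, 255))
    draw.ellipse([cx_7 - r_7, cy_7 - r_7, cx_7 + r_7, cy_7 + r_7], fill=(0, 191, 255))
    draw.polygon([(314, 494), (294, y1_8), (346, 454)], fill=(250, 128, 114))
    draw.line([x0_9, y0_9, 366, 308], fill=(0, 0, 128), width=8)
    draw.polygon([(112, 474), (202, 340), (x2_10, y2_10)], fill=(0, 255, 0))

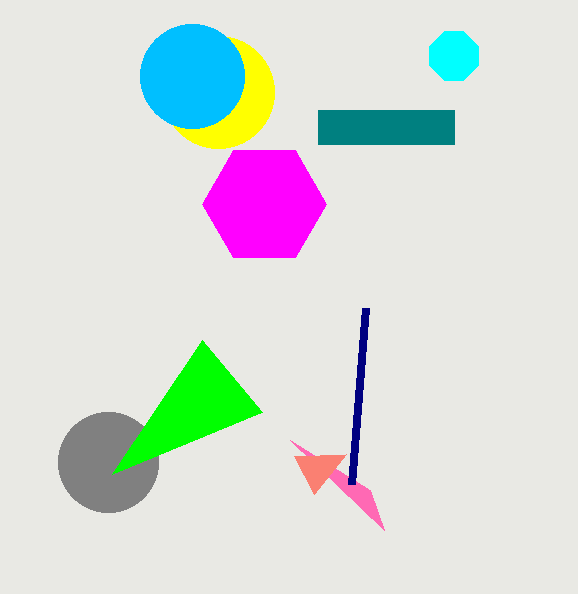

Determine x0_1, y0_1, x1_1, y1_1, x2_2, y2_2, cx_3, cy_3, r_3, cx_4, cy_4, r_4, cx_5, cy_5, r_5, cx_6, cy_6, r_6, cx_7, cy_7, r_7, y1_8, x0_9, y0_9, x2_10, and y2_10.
x0_1 = 318, y0_1 = 110, x1_1 = 454, y1_1 = 144, x2_2 = 290, y2_2 = 440, cx_3 = 218, cy_3 = 92, r_3 = 56, cx_4 = 108, cy_4 = 462, r_4 = 50, cx_5 = 264, cy_5 = 204, r_5 = 62, cx_6 = 454, cy_6 = 56, r_6 = 26, cx_7 = 192, cy_7 = 76, r_7 = 52, y1_8 = 456, x0_9 = 352, y0_9 = 484, x2_10 = 262, y2_10 = 412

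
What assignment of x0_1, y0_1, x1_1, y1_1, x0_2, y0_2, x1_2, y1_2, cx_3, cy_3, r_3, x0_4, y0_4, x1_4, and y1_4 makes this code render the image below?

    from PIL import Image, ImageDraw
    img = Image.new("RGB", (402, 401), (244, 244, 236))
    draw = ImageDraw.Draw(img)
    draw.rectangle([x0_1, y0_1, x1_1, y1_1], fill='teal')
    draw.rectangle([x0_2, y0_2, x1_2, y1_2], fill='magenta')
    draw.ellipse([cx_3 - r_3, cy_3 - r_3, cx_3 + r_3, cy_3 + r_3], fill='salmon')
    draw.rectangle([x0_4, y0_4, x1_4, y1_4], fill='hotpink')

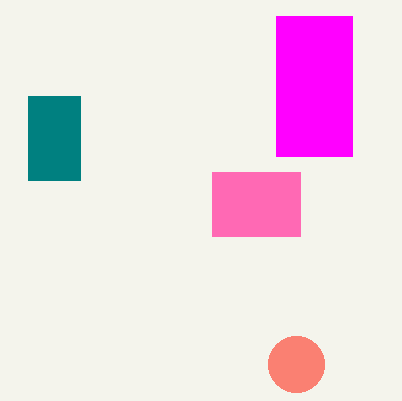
x0_1 = 28, y0_1 = 96, x1_1 = 80, y1_1 = 180, x0_2 = 276, y0_2 = 16, x1_2 = 352, y1_2 = 156, cx_3 = 296, cy_3 = 364, r_3 = 28, x0_4 = 212, y0_4 = 172, x1_4 = 300, y1_4 = 236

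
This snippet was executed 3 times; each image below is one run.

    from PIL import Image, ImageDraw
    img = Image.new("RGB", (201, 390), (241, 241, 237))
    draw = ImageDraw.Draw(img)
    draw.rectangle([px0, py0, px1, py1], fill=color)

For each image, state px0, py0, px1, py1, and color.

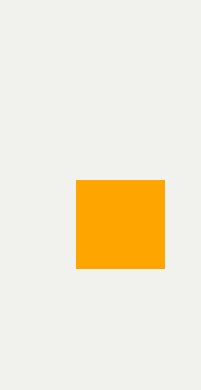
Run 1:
px0 = 76; py0 = 180; px1 = 164; py1 = 268; color = 'orange'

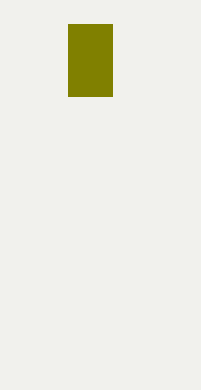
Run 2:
px0 = 68; py0 = 24; px1 = 112; py1 = 96; color = 'olive'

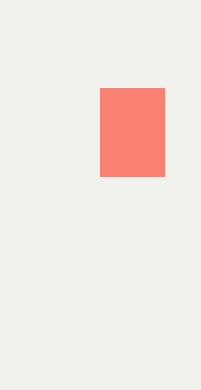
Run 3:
px0 = 100; py0 = 88; px1 = 164; py1 = 176; color = 'salmon'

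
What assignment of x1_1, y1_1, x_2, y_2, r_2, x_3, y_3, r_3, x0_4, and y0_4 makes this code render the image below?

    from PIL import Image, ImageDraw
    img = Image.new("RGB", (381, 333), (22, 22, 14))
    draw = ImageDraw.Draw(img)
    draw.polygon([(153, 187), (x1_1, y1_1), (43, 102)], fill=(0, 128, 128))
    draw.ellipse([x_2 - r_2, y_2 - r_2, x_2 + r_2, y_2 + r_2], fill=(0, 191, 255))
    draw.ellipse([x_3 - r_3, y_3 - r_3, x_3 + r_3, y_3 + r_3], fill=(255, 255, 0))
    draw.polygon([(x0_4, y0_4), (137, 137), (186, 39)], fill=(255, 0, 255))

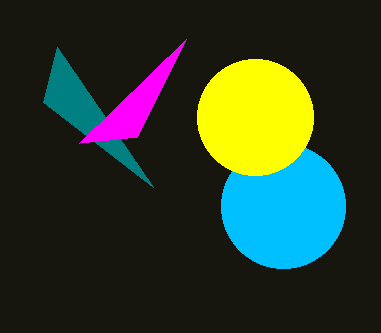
x1_1 = 57
y1_1 = 47
x_2 = 283
y_2 = 206
r_2 = 62
x_3 = 255
y_3 = 117
r_3 = 58
x0_4 = 79
y0_4 = 143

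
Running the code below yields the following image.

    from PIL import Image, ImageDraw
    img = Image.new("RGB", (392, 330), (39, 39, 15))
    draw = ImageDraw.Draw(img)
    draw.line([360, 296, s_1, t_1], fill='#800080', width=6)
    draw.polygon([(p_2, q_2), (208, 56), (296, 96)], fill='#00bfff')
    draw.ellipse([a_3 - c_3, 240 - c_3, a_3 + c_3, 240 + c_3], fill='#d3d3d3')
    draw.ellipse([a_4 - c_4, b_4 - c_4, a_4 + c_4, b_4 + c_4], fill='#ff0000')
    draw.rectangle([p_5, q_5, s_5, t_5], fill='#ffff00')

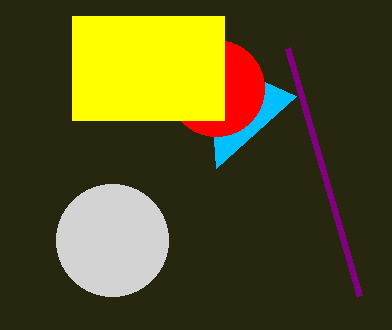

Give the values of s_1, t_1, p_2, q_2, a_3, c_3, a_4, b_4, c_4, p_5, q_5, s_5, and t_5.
s_1 = 288
t_1 = 48
p_2 = 216
q_2 = 168
a_3 = 112
c_3 = 56
a_4 = 216
b_4 = 88
c_4 = 48
p_5 = 72
q_5 = 16
s_5 = 224
t_5 = 120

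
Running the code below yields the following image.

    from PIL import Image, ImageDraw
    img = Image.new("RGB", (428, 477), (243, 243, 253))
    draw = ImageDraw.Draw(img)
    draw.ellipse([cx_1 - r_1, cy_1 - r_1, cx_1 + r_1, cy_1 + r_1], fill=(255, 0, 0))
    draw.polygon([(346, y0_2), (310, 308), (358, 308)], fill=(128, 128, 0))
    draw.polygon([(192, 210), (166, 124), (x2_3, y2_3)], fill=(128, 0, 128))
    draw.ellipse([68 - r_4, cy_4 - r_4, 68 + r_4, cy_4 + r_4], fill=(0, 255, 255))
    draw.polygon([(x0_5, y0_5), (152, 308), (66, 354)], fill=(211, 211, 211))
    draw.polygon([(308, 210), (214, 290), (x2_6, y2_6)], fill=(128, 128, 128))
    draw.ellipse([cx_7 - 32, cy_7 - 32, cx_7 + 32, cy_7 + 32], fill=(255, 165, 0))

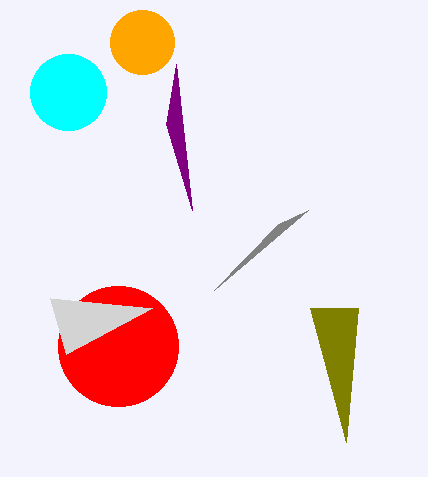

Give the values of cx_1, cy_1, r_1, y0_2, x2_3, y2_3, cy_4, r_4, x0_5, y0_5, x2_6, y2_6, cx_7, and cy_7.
cx_1 = 118
cy_1 = 346
r_1 = 60
y0_2 = 442
x2_3 = 176
y2_3 = 64
cy_4 = 92
r_4 = 38
x0_5 = 50
y0_5 = 298
x2_6 = 278
y2_6 = 224
cx_7 = 142
cy_7 = 42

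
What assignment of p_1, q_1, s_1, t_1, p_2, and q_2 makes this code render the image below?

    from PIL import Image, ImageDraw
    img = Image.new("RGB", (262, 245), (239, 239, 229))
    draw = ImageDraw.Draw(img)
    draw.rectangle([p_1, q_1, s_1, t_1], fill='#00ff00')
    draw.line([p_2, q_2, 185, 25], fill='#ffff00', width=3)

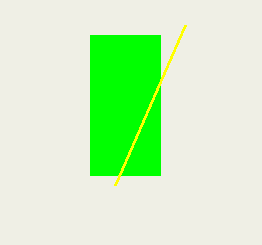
p_1 = 90, q_1 = 35, s_1 = 160, t_1 = 175, p_2 = 115, q_2 = 185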